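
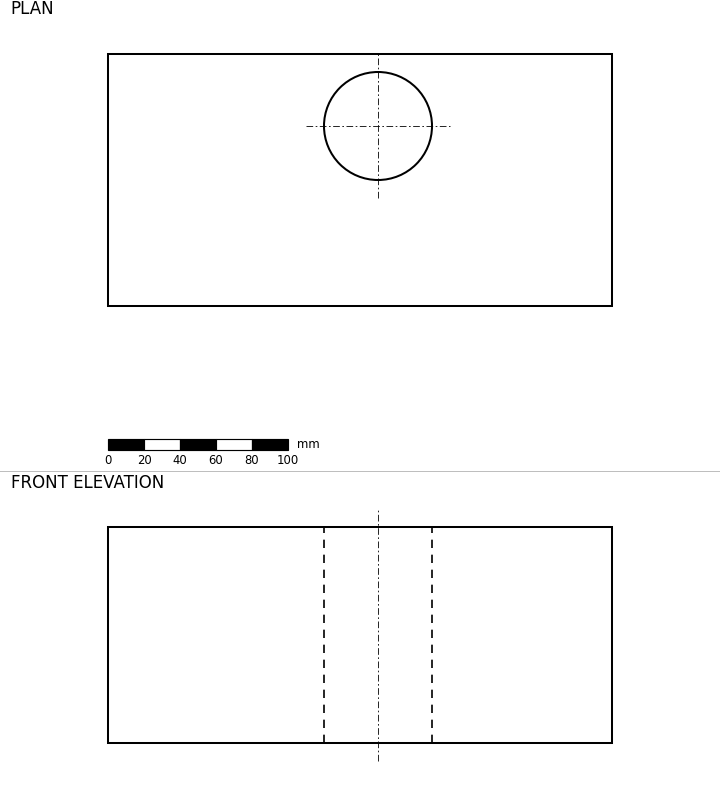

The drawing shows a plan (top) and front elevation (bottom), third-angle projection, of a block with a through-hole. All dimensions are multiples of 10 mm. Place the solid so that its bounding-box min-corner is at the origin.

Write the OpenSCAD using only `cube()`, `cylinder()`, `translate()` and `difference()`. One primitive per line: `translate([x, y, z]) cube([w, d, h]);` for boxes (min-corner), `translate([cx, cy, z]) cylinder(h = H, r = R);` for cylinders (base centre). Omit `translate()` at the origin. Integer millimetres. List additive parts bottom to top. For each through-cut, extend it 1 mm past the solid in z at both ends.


difference() {
  cube([280, 140, 120]);
  translate([150, 100, -1]) cylinder(h = 122, r = 30);
}


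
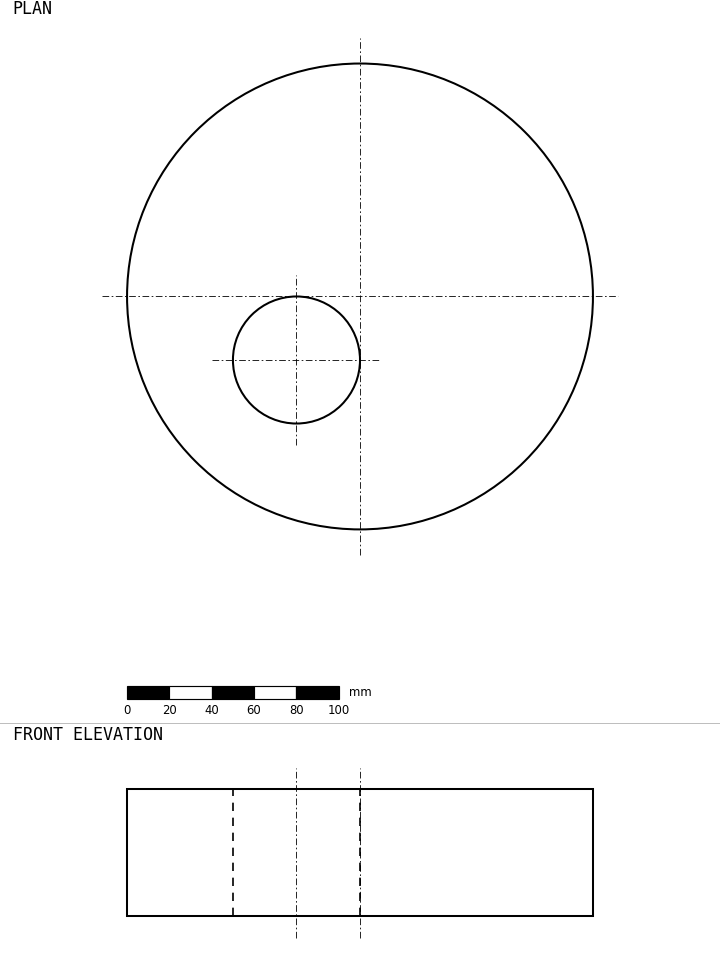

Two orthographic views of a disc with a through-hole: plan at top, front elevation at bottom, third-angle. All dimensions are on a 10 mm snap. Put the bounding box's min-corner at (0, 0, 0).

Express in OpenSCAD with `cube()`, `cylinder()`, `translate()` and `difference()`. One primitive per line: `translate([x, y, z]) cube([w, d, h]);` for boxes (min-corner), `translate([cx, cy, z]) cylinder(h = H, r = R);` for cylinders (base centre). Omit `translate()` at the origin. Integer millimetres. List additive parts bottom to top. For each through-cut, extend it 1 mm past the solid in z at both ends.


difference() {
  translate([110, 110, 0]) cylinder(h = 60, r = 110);
  translate([80, 80, -1]) cylinder(h = 62, r = 30);
}


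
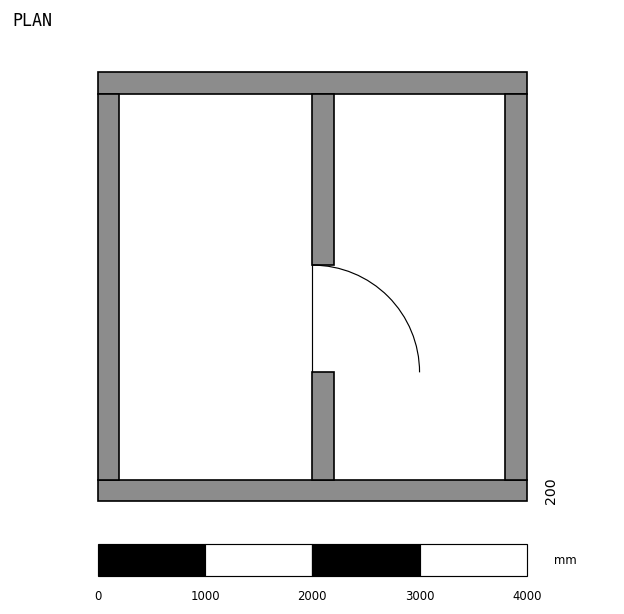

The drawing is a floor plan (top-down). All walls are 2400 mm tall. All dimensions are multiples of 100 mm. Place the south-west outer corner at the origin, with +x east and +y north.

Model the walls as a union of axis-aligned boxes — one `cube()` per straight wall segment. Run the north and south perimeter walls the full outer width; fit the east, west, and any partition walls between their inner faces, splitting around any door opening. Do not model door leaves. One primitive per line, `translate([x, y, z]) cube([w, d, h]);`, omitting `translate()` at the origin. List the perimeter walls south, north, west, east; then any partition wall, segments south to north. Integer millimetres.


cube([4000, 200, 2400]);
translate([0, 3800, 0]) cube([4000, 200, 2400]);
translate([0, 200, 0]) cube([200, 3600, 2400]);
translate([3800, 200, 0]) cube([200, 3600, 2400]);
translate([2000, 200, 0]) cube([200, 1000, 2400]);
translate([2000, 2200, 0]) cube([200, 1600, 2400]);


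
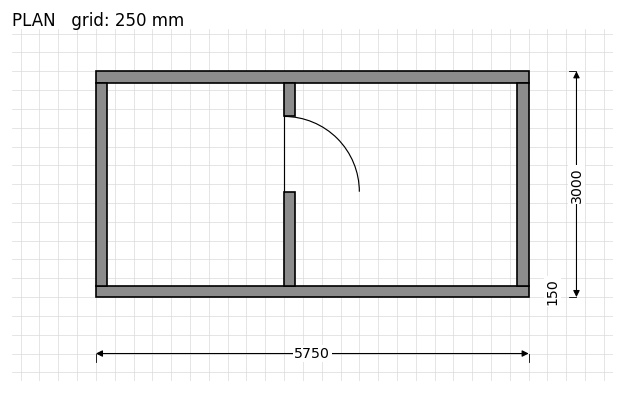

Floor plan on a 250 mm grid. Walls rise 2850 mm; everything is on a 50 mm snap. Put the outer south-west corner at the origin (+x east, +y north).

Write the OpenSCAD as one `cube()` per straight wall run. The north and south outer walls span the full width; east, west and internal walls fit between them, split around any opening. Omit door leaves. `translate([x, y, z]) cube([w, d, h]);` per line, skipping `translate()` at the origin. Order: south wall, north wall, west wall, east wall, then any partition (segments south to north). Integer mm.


cube([5750, 150, 2850]);
translate([0, 2850, 0]) cube([5750, 150, 2850]);
translate([0, 150, 0]) cube([150, 2700, 2850]);
translate([5600, 150, 0]) cube([150, 2700, 2850]);
translate([2500, 150, 0]) cube([150, 1250, 2850]);
translate([2500, 2400, 0]) cube([150, 450, 2850]);


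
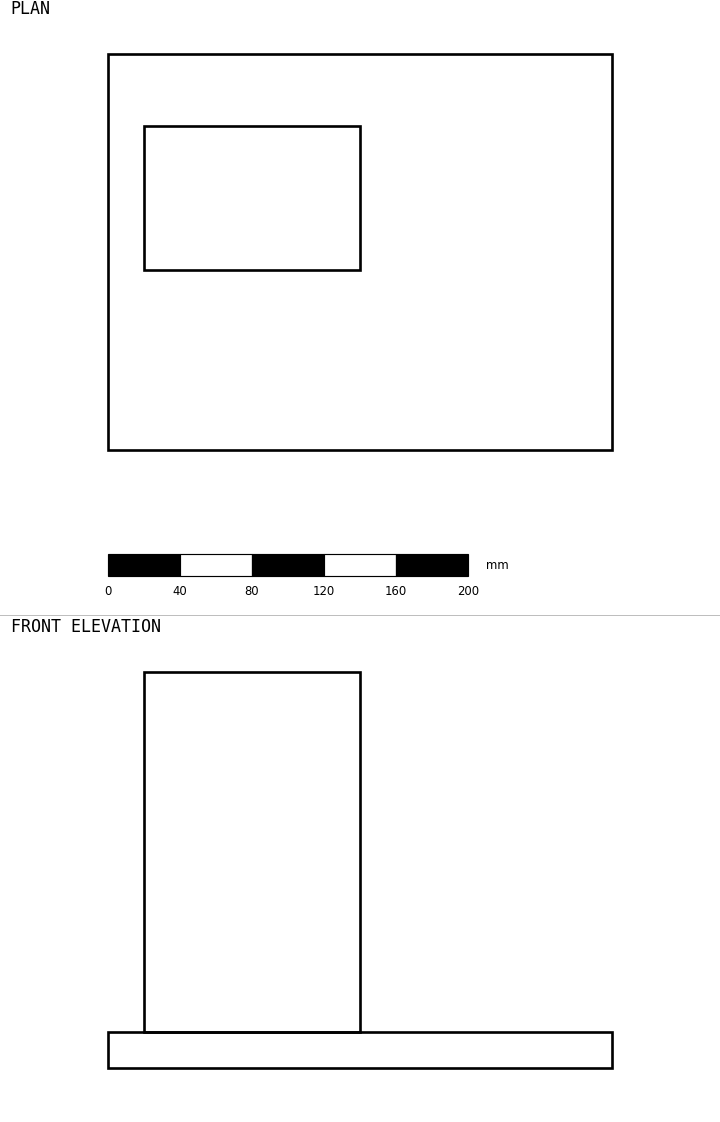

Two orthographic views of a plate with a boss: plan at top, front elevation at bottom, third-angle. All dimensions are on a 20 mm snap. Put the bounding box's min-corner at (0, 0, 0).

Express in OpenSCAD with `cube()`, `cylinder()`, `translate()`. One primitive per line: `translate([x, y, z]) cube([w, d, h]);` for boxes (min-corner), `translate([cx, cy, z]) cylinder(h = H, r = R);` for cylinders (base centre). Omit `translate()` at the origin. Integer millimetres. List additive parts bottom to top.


cube([280, 220, 20]);
translate([20, 100, 20]) cube([120, 80, 200]);


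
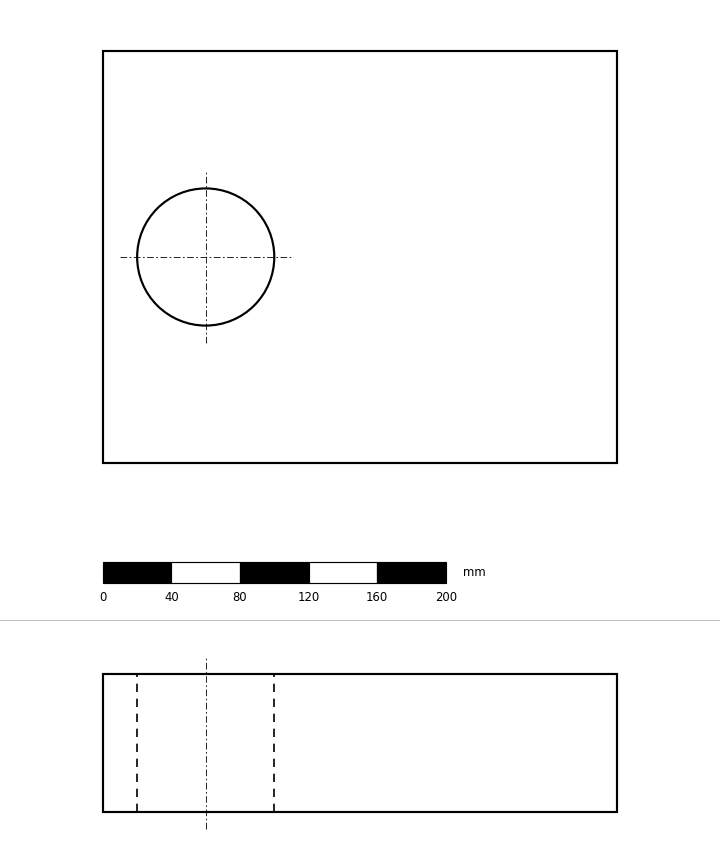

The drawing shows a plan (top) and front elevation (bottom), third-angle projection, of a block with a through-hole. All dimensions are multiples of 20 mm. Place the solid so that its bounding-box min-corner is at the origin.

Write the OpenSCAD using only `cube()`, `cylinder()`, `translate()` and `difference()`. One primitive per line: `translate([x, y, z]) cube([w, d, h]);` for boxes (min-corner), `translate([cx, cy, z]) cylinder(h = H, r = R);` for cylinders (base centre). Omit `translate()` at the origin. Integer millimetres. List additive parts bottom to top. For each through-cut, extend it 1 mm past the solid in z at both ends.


difference() {
  cube([300, 240, 80]);
  translate([60, 120, -1]) cylinder(h = 82, r = 40);
}


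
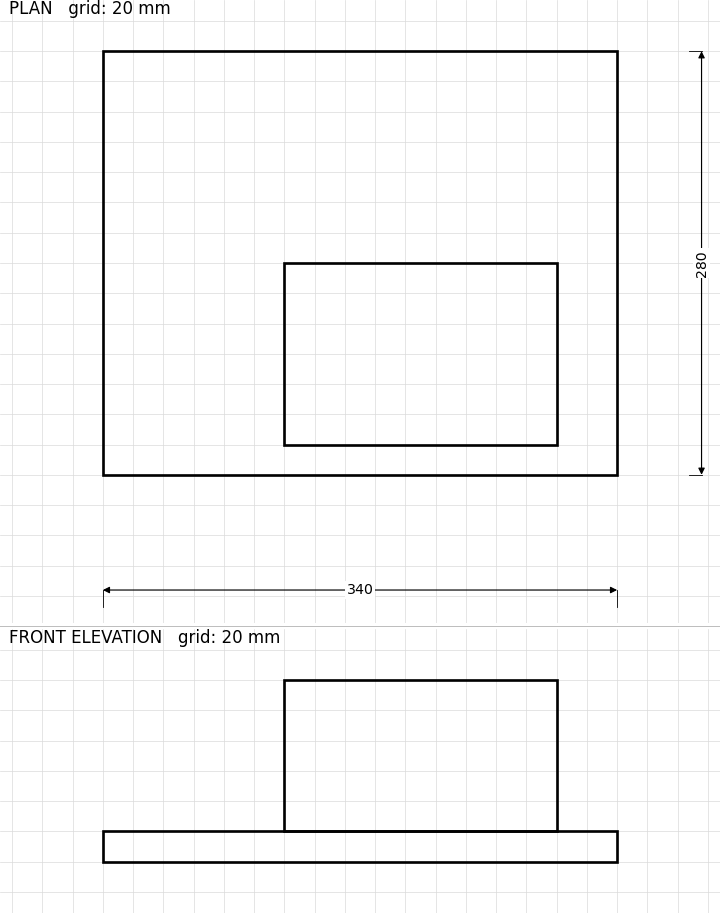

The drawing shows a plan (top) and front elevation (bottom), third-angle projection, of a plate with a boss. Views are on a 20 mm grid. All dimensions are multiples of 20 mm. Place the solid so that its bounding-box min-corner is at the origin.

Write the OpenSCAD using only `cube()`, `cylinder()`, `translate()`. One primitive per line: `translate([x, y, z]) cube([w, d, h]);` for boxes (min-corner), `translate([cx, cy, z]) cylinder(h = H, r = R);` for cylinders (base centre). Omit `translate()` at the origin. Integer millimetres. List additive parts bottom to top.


cube([340, 280, 20]);
translate([120, 20, 20]) cube([180, 120, 100]);


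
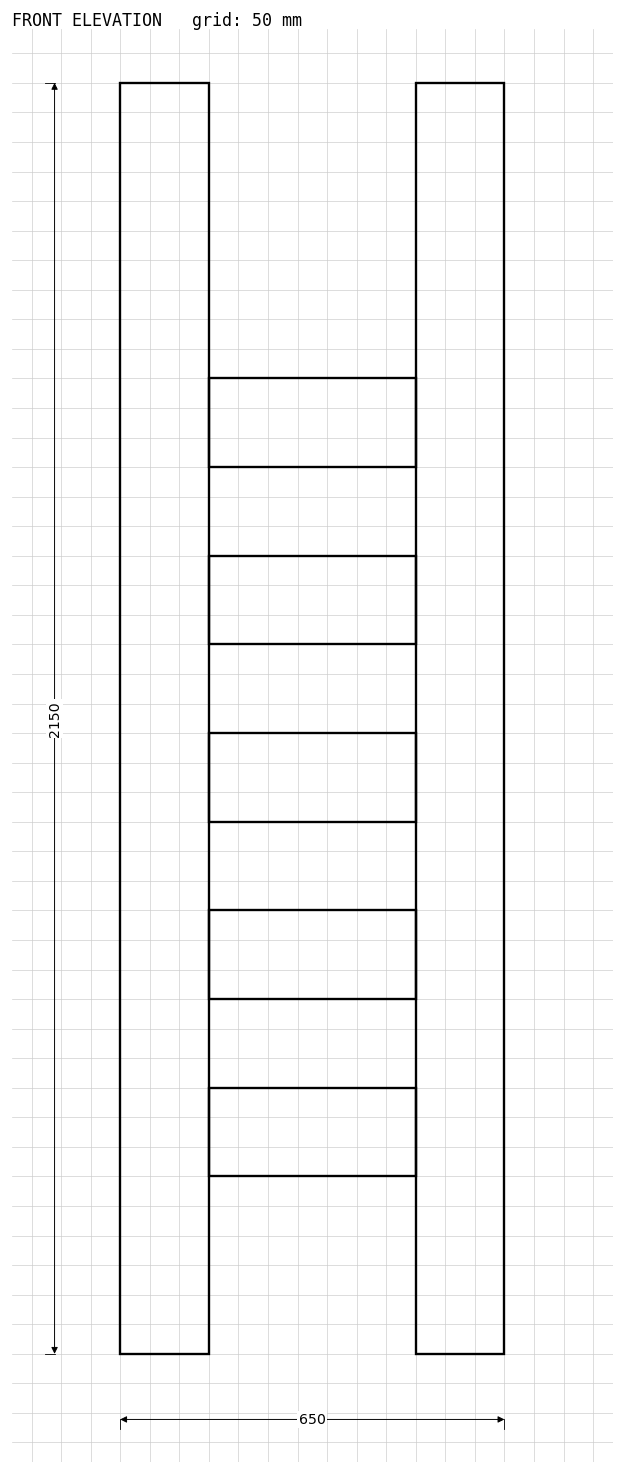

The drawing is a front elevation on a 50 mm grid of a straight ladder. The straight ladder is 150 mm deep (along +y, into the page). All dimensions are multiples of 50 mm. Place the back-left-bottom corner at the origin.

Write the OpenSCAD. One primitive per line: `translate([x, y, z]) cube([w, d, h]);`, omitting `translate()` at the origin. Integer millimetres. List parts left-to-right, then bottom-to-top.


cube([150, 150, 2150]);
translate([150, 0, 300]) cube([350, 150, 150]);
translate([150, 0, 600]) cube([350, 150, 150]);
translate([150, 0, 900]) cube([350, 150, 150]);
translate([150, 0, 1200]) cube([350, 150, 150]);
translate([150, 0, 1500]) cube([350, 150, 150]);
translate([500, 0, 0]) cube([150, 150, 2150]);


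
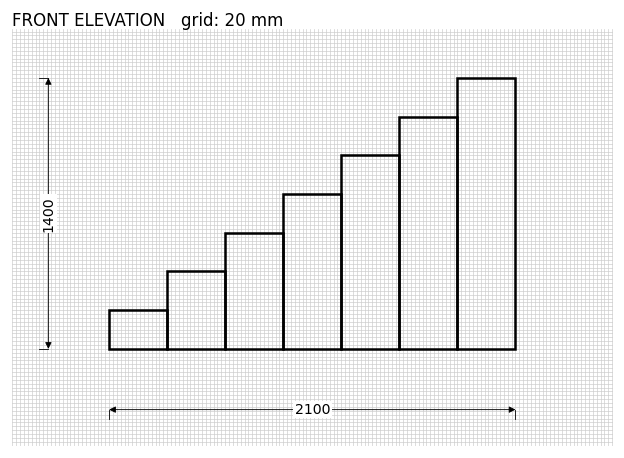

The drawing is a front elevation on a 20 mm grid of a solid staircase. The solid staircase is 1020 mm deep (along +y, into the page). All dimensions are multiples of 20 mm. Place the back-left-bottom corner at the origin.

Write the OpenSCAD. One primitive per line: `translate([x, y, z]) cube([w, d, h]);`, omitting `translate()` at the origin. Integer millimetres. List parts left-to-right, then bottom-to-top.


cube([300, 1020, 200]);
translate([300, 0, 0]) cube([300, 1020, 400]);
translate([600, 0, 0]) cube([300, 1020, 600]);
translate([900, 0, 0]) cube([300, 1020, 800]);
translate([1200, 0, 0]) cube([300, 1020, 1000]);
translate([1500, 0, 0]) cube([300, 1020, 1200]);
translate([1800, 0, 0]) cube([300, 1020, 1400]);


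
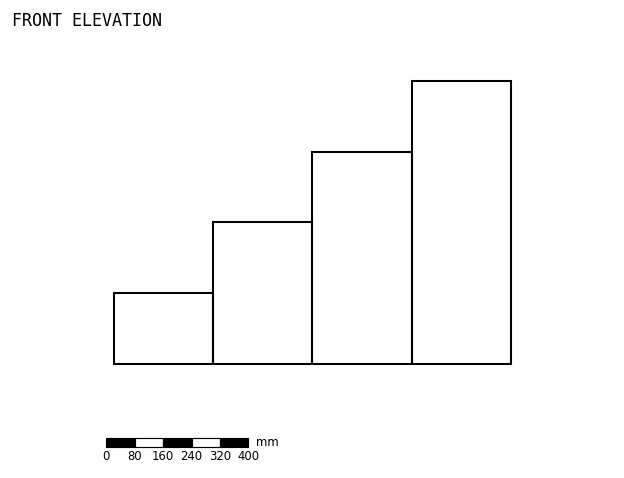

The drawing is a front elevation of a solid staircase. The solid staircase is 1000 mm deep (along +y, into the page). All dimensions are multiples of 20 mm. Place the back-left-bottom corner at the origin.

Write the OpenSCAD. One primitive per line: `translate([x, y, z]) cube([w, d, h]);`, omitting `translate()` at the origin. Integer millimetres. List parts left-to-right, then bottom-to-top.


cube([280, 1000, 200]);
translate([280, 0, 0]) cube([280, 1000, 400]);
translate([560, 0, 0]) cube([280, 1000, 600]);
translate([840, 0, 0]) cube([280, 1000, 800]);


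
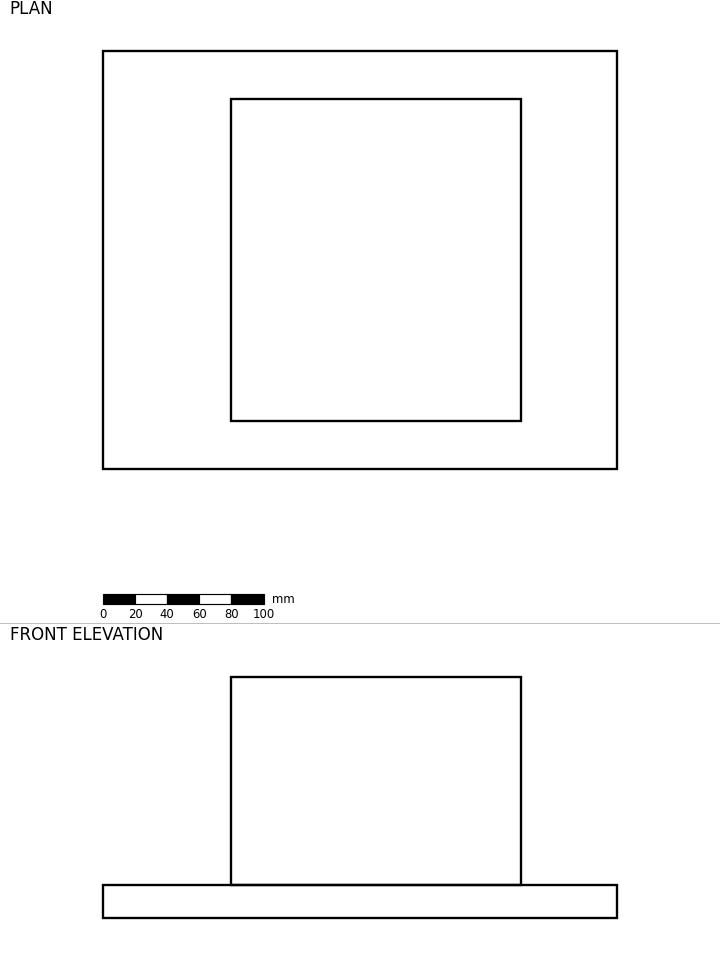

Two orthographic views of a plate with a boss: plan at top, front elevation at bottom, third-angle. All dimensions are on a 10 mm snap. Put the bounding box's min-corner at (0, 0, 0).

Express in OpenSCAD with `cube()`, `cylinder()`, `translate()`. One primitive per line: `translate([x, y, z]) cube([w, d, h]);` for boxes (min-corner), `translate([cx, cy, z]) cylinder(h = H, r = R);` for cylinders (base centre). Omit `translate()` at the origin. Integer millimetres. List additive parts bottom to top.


cube([320, 260, 20]);
translate([80, 30, 20]) cube([180, 200, 130]);


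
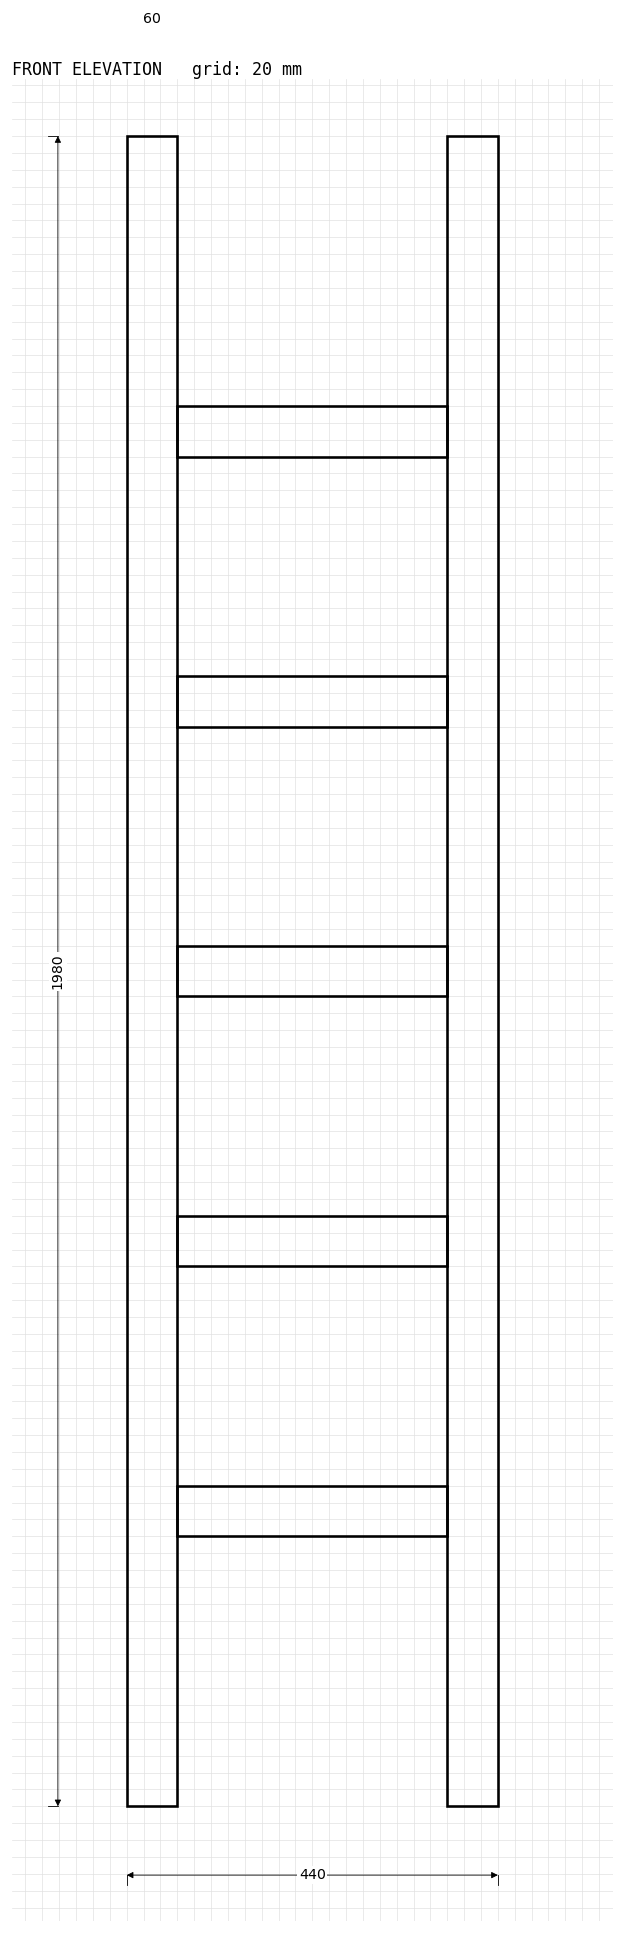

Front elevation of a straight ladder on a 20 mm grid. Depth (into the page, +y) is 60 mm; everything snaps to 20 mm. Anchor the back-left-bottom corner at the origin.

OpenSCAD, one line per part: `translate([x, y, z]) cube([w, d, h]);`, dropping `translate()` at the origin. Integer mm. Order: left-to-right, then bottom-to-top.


cube([60, 60, 1980]);
translate([60, 0, 320]) cube([320, 60, 60]);
translate([60, 0, 640]) cube([320, 60, 60]);
translate([60, 0, 960]) cube([320, 60, 60]);
translate([60, 0, 1280]) cube([320, 60, 60]);
translate([60, 0, 1600]) cube([320, 60, 60]);
translate([380, 0, 0]) cube([60, 60, 1980]);


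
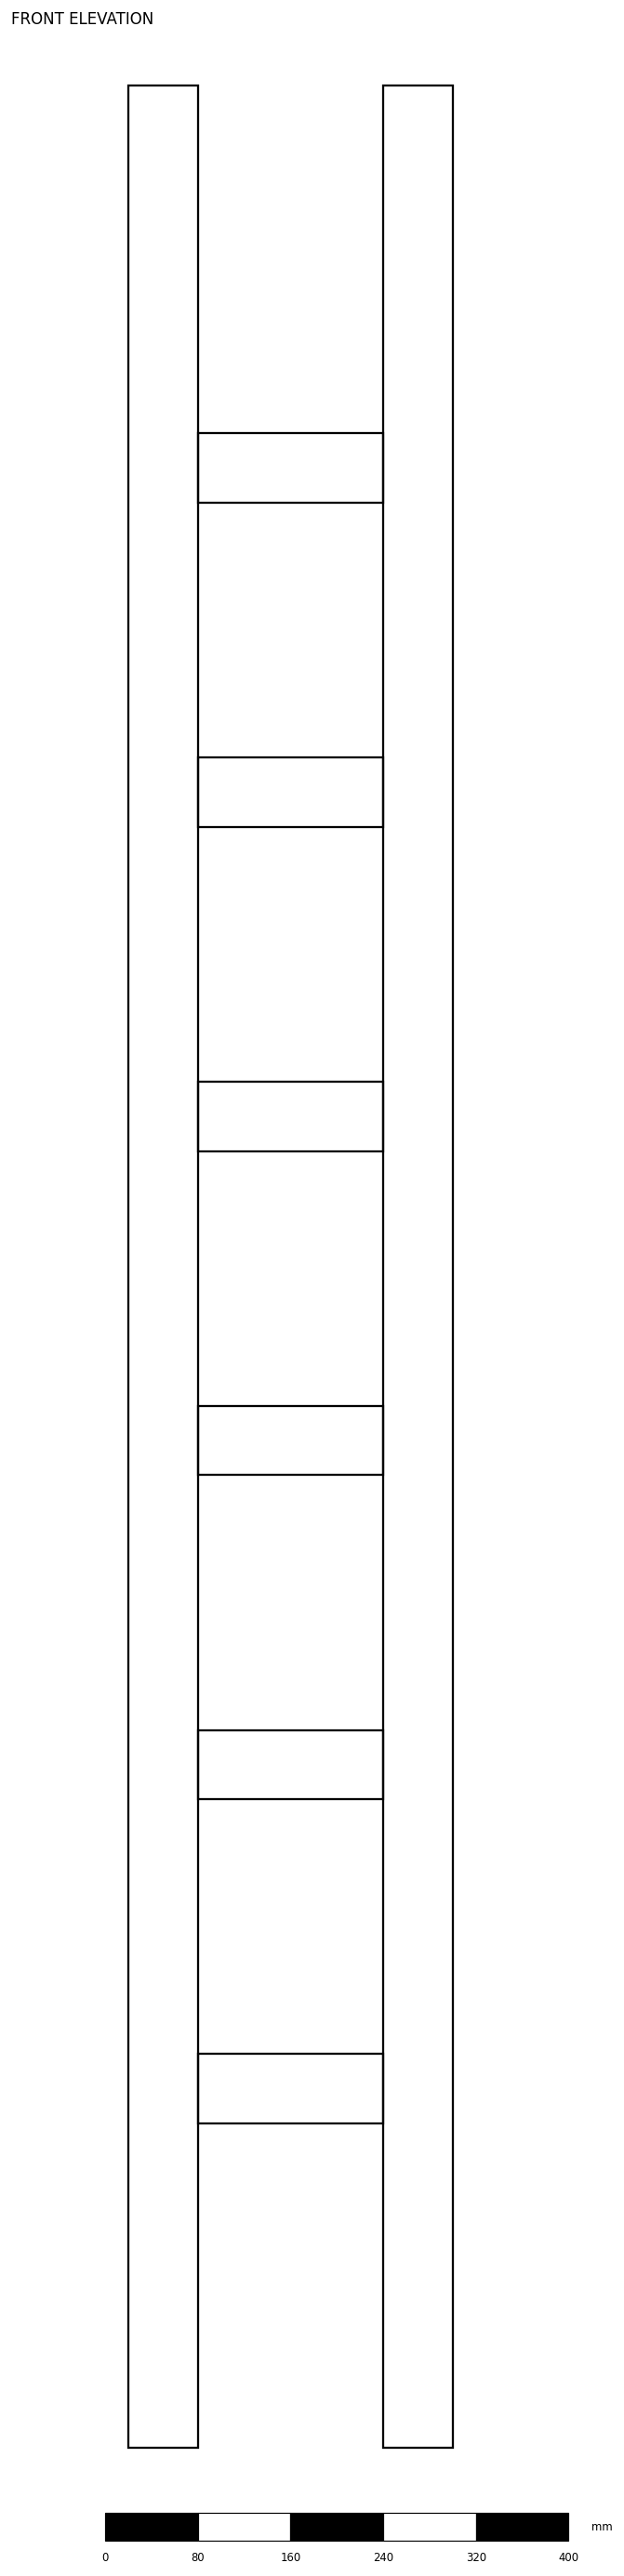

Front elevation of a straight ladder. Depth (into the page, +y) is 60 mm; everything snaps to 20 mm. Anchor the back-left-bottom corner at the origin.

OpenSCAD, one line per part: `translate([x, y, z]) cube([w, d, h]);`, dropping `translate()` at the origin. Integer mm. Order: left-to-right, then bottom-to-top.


cube([60, 60, 2040]);
translate([60, 0, 280]) cube([160, 60, 60]);
translate([60, 0, 560]) cube([160, 60, 60]);
translate([60, 0, 840]) cube([160, 60, 60]);
translate([60, 0, 1120]) cube([160, 60, 60]);
translate([60, 0, 1400]) cube([160, 60, 60]);
translate([60, 0, 1680]) cube([160, 60, 60]);
translate([220, 0, 0]) cube([60, 60, 2040]);


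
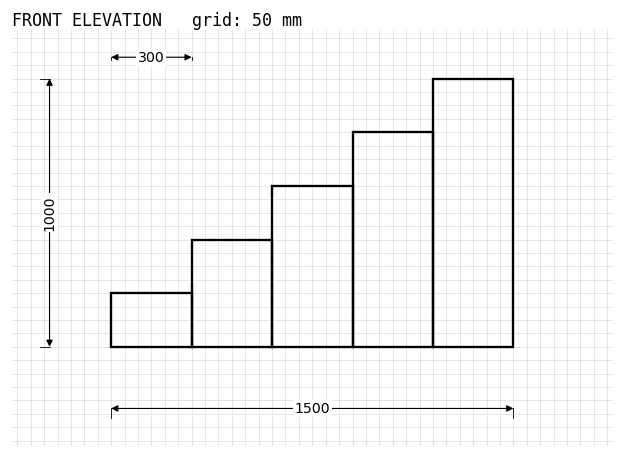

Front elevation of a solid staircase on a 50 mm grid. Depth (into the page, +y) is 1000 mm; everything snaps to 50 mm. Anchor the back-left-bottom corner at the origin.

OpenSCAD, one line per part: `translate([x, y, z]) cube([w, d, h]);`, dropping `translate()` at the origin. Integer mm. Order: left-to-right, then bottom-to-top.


cube([300, 1000, 200]);
translate([300, 0, 0]) cube([300, 1000, 400]);
translate([600, 0, 0]) cube([300, 1000, 600]);
translate([900, 0, 0]) cube([300, 1000, 800]);
translate([1200, 0, 0]) cube([300, 1000, 1000]);


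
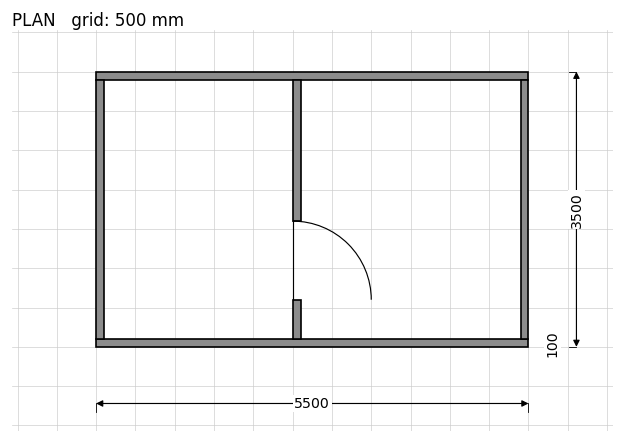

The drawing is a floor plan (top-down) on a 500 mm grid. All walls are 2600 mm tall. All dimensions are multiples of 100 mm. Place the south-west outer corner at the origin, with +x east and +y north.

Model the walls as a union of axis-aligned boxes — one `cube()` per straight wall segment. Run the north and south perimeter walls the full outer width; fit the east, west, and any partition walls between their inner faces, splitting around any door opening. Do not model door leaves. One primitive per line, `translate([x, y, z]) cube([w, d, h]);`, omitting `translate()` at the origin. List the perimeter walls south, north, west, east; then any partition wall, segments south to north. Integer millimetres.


cube([5500, 100, 2600]);
translate([0, 3400, 0]) cube([5500, 100, 2600]);
translate([0, 100, 0]) cube([100, 3300, 2600]);
translate([5400, 100, 0]) cube([100, 3300, 2600]);
translate([2500, 100, 0]) cube([100, 500, 2600]);
translate([2500, 1600, 0]) cube([100, 1800, 2600]);


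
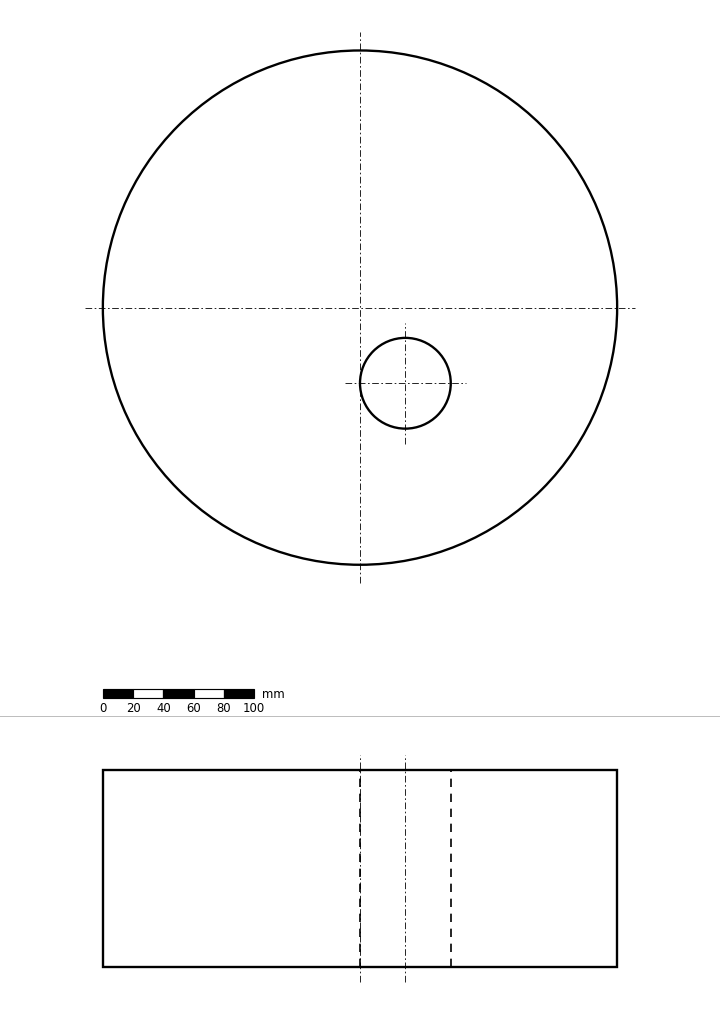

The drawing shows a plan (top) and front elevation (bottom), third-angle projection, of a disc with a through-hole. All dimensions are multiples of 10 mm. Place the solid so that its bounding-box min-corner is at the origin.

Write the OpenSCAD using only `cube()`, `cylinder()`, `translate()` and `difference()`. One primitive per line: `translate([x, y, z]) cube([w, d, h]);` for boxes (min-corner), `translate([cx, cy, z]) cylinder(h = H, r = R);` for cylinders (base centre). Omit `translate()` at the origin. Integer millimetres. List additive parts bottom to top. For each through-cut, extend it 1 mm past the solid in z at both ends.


difference() {
  translate([170, 170, 0]) cylinder(h = 130, r = 170);
  translate([200, 120, -1]) cylinder(h = 132, r = 30);
}


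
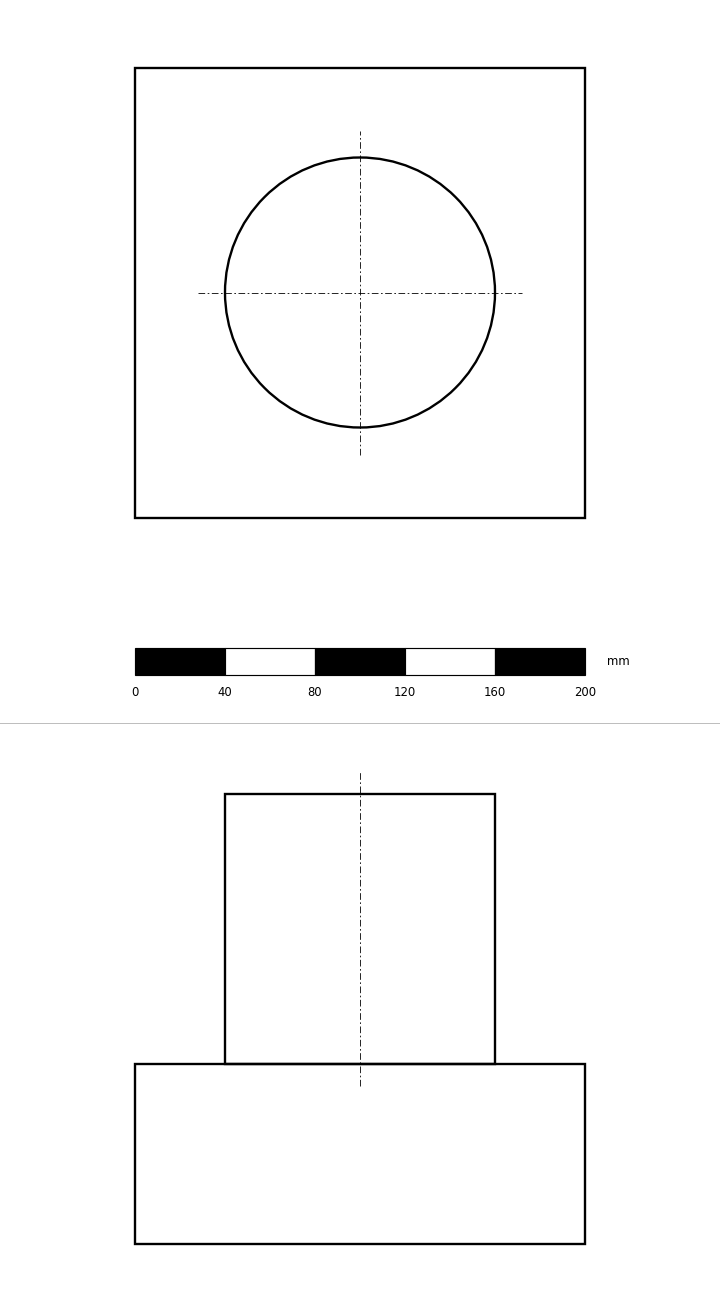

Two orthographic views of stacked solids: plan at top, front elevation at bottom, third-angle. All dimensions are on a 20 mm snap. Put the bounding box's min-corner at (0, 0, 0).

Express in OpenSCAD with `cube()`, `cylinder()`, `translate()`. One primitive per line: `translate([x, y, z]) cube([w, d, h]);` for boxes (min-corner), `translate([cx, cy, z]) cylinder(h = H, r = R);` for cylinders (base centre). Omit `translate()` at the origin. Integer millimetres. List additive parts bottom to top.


cube([200, 200, 80]);
translate([100, 100, 80]) cylinder(h = 120, r = 60);


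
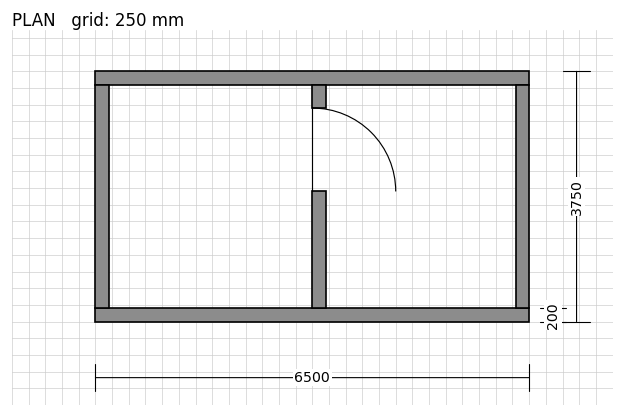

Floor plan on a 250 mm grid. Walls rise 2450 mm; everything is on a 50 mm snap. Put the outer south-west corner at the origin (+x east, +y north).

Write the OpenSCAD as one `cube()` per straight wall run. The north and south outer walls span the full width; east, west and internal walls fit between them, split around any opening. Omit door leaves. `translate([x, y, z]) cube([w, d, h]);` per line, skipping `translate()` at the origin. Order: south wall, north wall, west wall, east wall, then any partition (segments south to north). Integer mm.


cube([6500, 200, 2450]);
translate([0, 3550, 0]) cube([6500, 200, 2450]);
translate([0, 200, 0]) cube([200, 3350, 2450]);
translate([6300, 200, 0]) cube([200, 3350, 2450]);
translate([3250, 200, 0]) cube([200, 1750, 2450]);
translate([3250, 3200, 0]) cube([200, 350, 2450]);


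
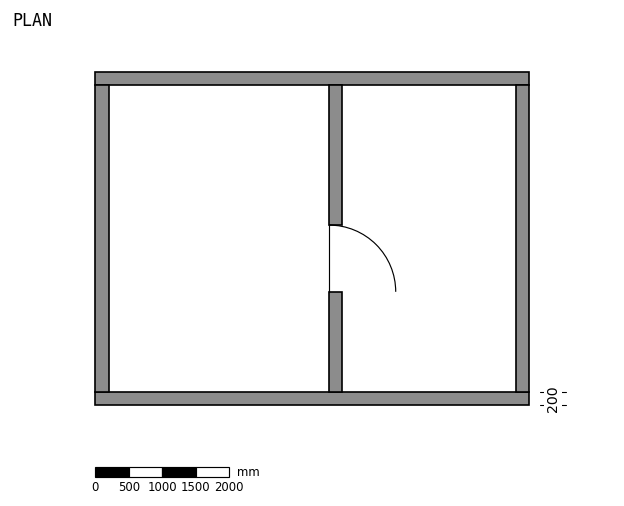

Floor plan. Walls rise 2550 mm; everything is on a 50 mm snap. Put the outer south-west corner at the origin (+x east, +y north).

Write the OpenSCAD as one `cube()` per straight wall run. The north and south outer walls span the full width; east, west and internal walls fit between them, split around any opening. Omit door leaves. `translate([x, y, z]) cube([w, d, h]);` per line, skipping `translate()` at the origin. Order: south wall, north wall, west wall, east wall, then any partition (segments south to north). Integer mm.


cube([6500, 200, 2550]);
translate([0, 4800, 0]) cube([6500, 200, 2550]);
translate([0, 200, 0]) cube([200, 4600, 2550]);
translate([6300, 200, 0]) cube([200, 4600, 2550]);
translate([3500, 200, 0]) cube([200, 1500, 2550]);
translate([3500, 2700, 0]) cube([200, 2100, 2550]);


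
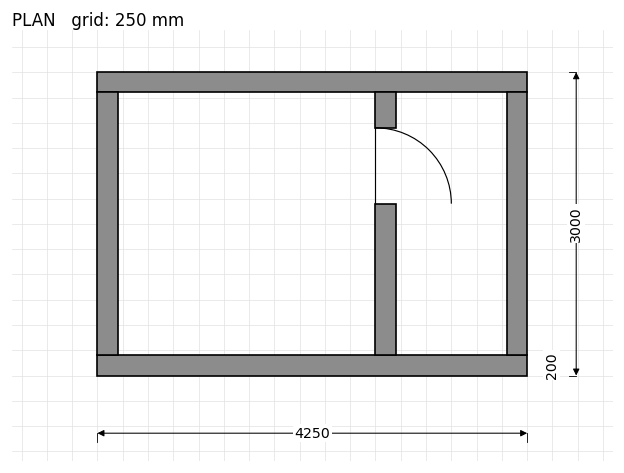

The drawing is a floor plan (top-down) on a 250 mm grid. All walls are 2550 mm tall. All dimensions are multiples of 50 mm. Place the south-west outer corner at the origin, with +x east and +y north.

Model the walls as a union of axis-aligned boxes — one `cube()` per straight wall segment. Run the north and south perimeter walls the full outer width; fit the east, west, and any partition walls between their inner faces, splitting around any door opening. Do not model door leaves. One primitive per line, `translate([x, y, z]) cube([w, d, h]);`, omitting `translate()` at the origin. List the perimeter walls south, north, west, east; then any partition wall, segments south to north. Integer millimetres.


cube([4250, 200, 2550]);
translate([0, 2800, 0]) cube([4250, 200, 2550]);
translate([0, 200, 0]) cube([200, 2600, 2550]);
translate([4050, 200, 0]) cube([200, 2600, 2550]);
translate([2750, 200, 0]) cube([200, 1500, 2550]);
translate([2750, 2450, 0]) cube([200, 350, 2550]);


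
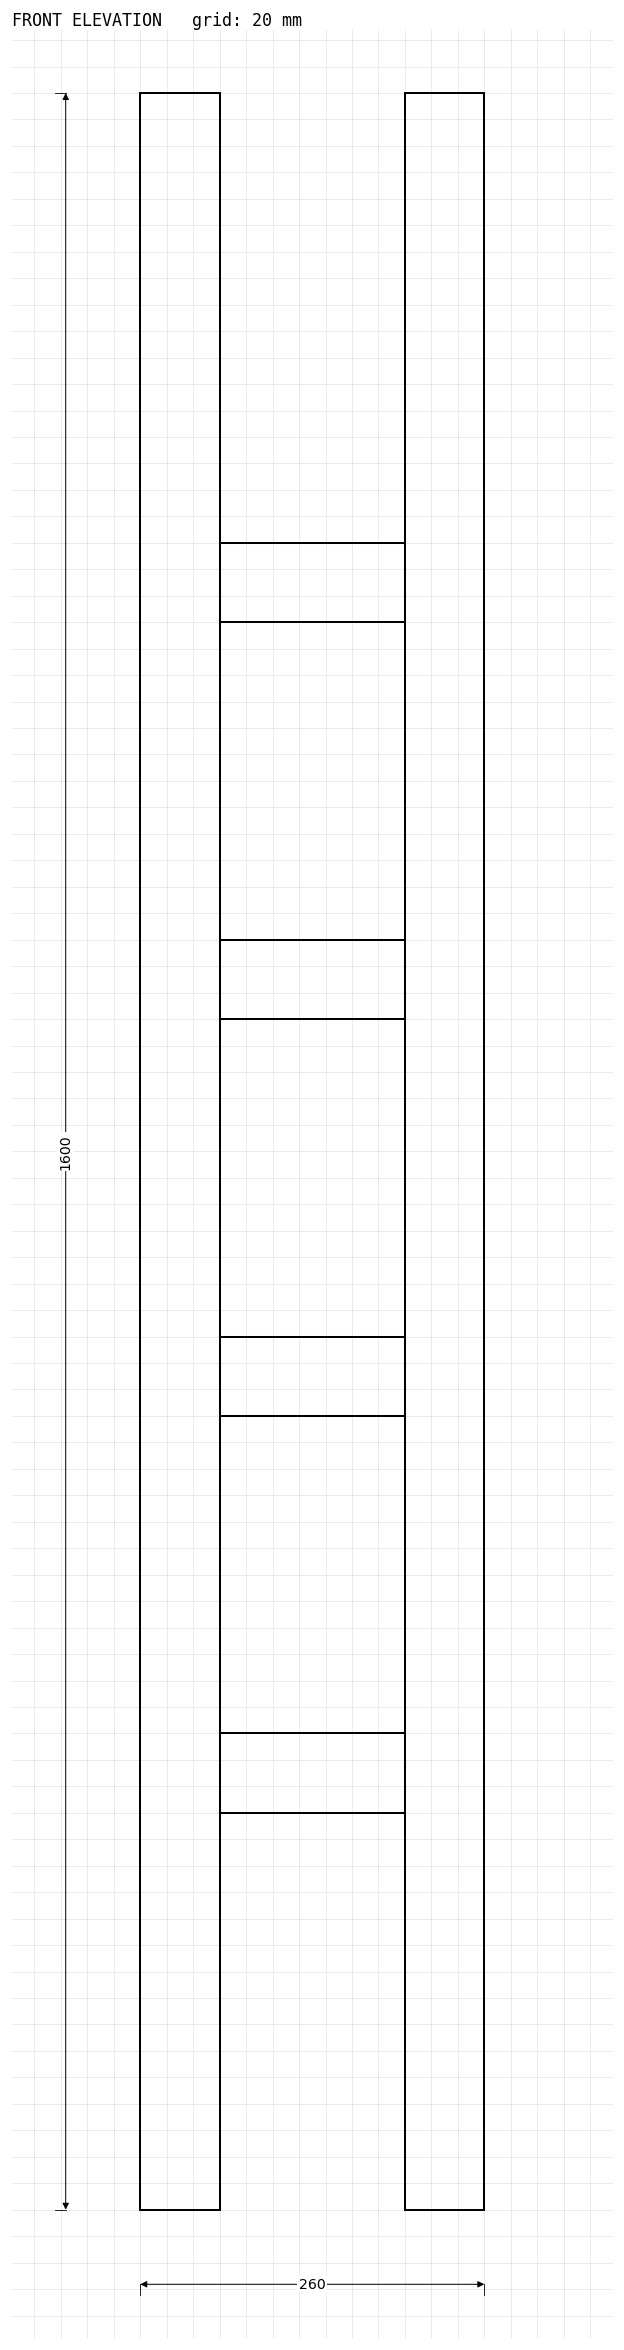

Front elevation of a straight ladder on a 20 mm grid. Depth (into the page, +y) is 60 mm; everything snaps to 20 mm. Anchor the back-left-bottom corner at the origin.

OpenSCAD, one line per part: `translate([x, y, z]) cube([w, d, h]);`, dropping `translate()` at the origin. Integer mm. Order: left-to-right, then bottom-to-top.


cube([60, 60, 1600]);
translate([60, 0, 300]) cube([140, 60, 60]);
translate([60, 0, 600]) cube([140, 60, 60]);
translate([60, 0, 900]) cube([140, 60, 60]);
translate([60, 0, 1200]) cube([140, 60, 60]);
translate([200, 0, 0]) cube([60, 60, 1600]);


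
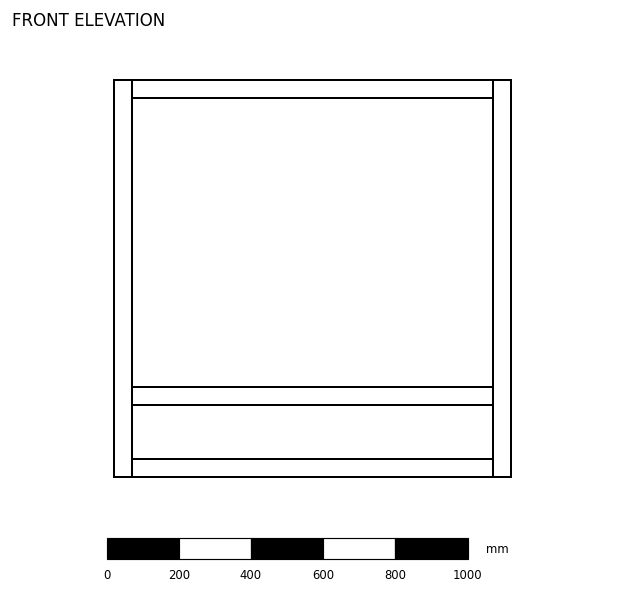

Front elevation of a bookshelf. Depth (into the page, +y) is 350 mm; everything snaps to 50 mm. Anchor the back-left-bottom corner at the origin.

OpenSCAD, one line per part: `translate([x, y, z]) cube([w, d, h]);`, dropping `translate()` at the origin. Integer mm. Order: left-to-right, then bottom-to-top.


cube([50, 350, 1100]);
translate([50, 0, 0]) cube([1000, 350, 50]);
translate([50, 0, 200]) cube([1000, 350, 50]);
translate([50, 0, 1050]) cube([1000, 350, 50]);
translate([1050, 0, 0]) cube([50, 350, 1100]);


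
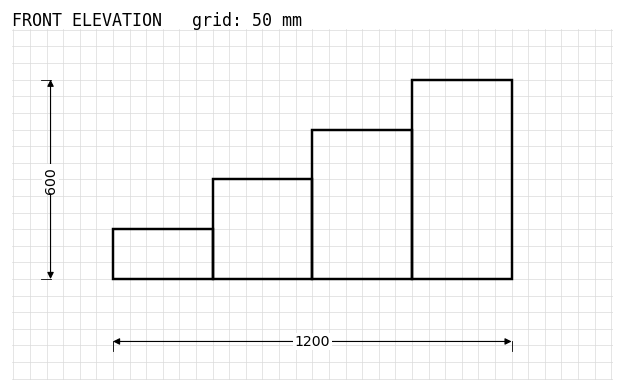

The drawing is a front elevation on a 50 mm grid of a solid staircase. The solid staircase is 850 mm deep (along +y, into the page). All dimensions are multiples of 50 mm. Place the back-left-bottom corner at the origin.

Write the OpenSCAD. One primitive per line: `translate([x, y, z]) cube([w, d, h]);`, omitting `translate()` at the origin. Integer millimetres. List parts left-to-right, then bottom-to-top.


cube([300, 850, 150]);
translate([300, 0, 0]) cube([300, 850, 300]);
translate([600, 0, 0]) cube([300, 850, 450]);
translate([900, 0, 0]) cube([300, 850, 600]);


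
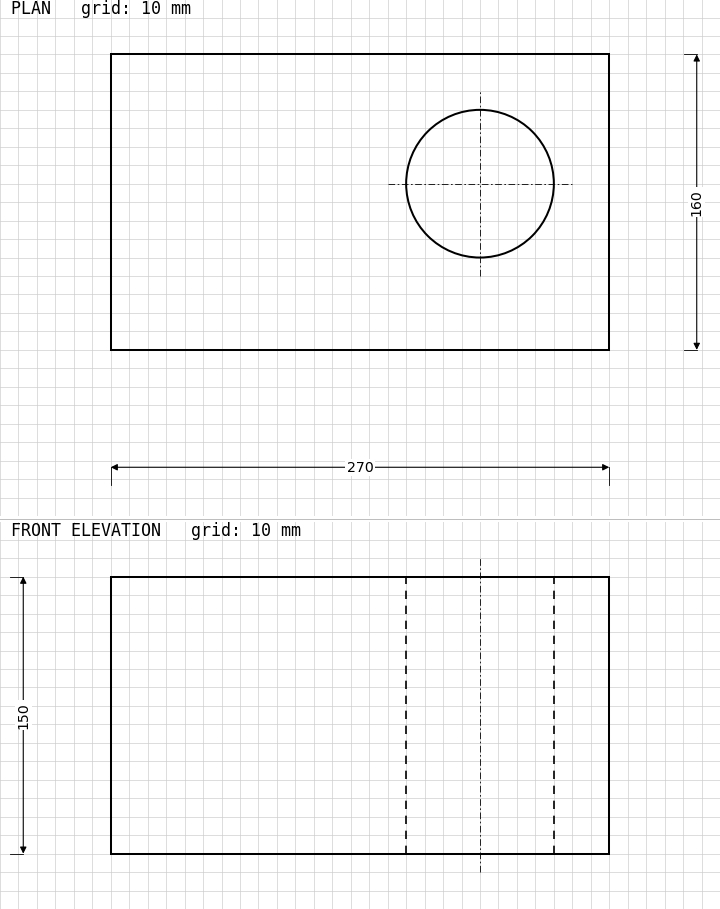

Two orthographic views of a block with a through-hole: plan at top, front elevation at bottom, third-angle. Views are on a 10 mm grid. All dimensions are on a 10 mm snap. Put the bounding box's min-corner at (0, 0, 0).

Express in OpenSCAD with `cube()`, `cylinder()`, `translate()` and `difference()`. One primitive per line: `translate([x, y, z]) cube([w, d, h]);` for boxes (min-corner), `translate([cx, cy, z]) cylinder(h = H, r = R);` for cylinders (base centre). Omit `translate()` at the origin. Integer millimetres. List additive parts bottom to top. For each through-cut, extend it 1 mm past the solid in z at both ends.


difference() {
  cube([270, 160, 150]);
  translate([200, 90, -1]) cylinder(h = 152, r = 40);
}


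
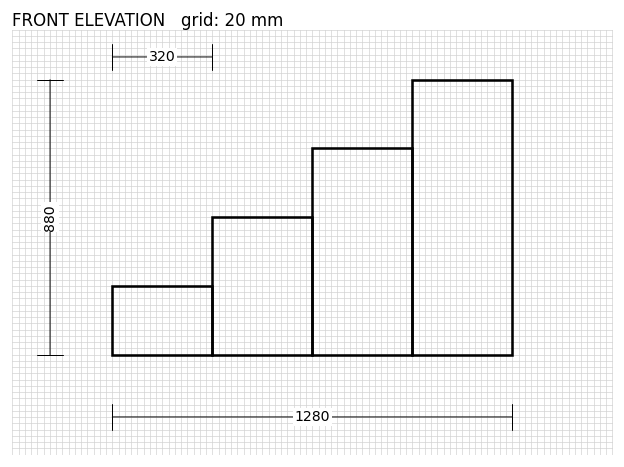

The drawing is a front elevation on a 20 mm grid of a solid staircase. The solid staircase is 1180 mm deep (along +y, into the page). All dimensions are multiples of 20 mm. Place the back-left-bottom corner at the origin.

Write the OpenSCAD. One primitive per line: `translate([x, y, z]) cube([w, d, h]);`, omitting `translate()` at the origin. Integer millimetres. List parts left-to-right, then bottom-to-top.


cube([320, 1180, 220]);
translate([320, 0, 0]) cube([320, 1180, 440]);
translate([640, 0, 0]) cube([320, 1180, 660]);
translate([960, 0, 0]) cube([320, 1180, 880]);


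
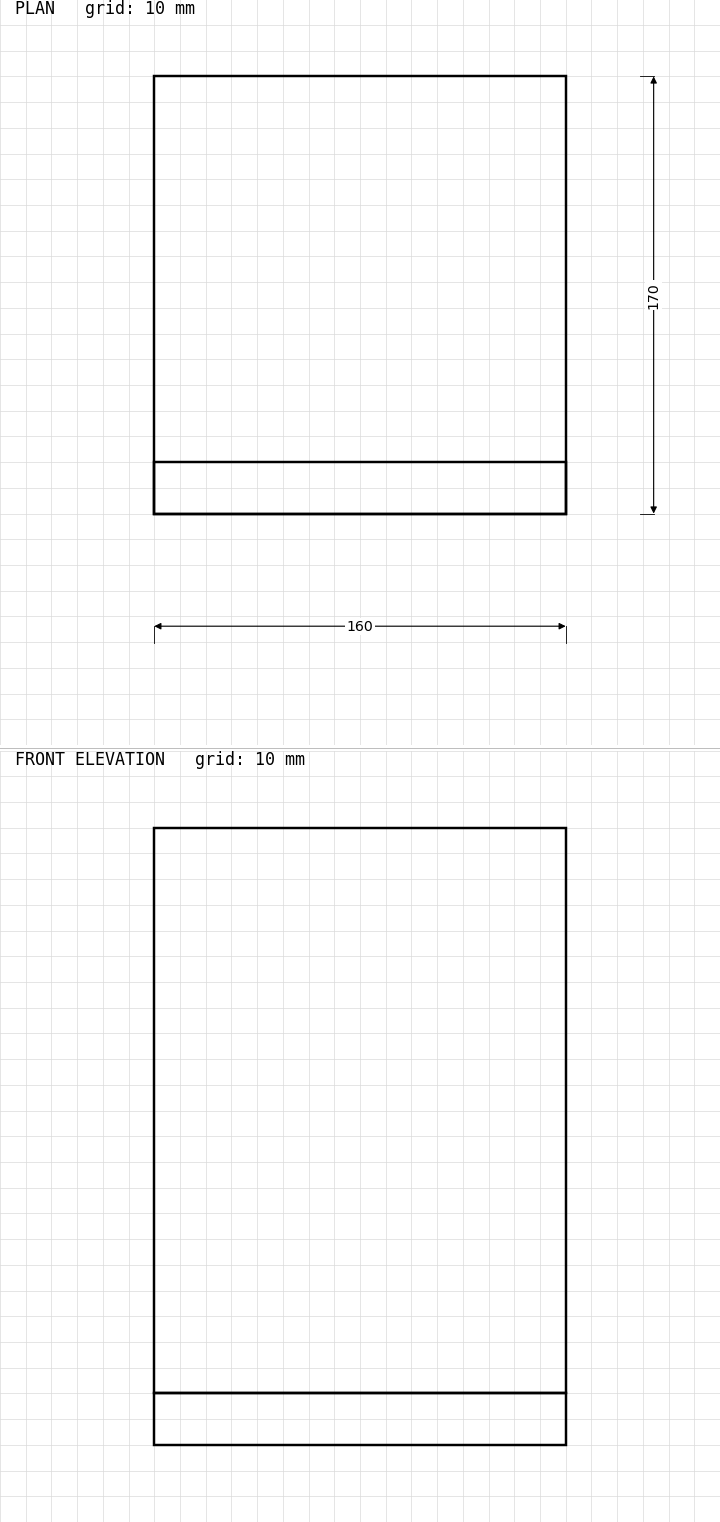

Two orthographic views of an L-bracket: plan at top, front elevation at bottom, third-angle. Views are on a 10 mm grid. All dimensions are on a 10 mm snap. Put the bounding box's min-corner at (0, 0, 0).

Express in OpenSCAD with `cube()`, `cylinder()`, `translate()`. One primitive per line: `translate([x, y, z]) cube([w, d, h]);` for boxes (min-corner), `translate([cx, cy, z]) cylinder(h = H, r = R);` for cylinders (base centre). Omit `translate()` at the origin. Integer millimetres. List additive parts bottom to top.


cube([160, 170, 20]);
translate([0, 0, 20]) cube([160, 20, 220]);


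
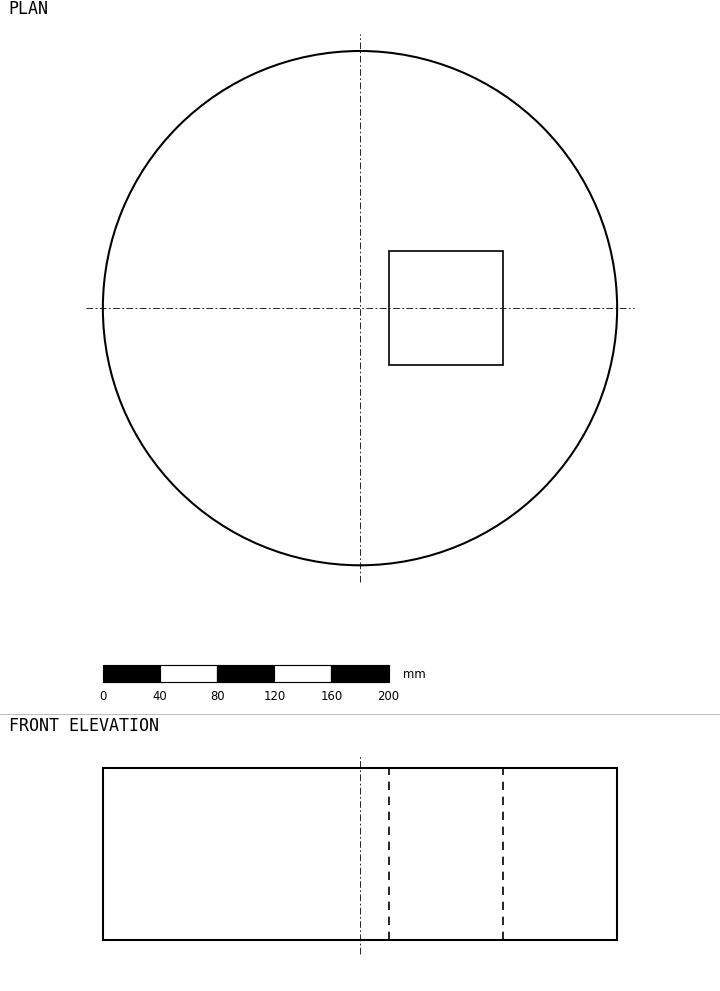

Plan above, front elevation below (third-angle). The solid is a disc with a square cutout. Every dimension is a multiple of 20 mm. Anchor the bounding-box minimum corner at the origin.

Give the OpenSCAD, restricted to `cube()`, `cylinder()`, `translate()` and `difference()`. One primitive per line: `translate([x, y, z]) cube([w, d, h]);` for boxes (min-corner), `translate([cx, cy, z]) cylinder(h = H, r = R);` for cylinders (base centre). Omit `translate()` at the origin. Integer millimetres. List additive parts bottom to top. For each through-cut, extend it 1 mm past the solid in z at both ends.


difference() {
  translate([180, 180, 0]) cylinder(h = 120, r = 180);
  translate([200, 140, -1]) cube([80, 80, 122]);
}


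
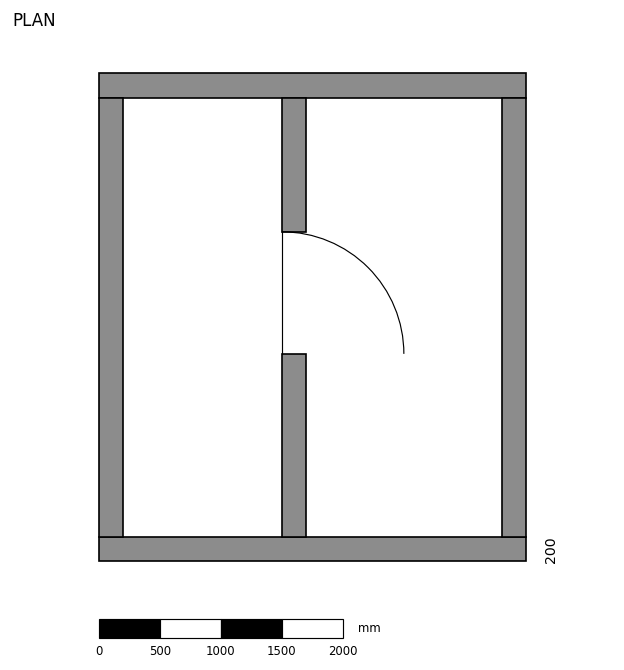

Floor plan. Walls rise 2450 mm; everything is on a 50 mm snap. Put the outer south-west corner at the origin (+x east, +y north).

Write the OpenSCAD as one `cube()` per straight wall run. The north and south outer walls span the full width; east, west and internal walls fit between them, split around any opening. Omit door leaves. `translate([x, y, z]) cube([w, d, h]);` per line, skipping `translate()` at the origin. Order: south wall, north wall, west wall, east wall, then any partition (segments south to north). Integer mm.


cube([3500, 200, 2450]);
translate([0, 3800, 0]) cube([3500, 200, 2450]);
translate([0, 200, 0]) cube([200, 3600, 2450]);
translate([3300, 200, 0]) cube([200, 3600, 2450]);
translate([1500, 200, 0]) cube([200, 1500, 2450]);
translate([1500, 2700, 0]) cube([200, 1100, 2450]);


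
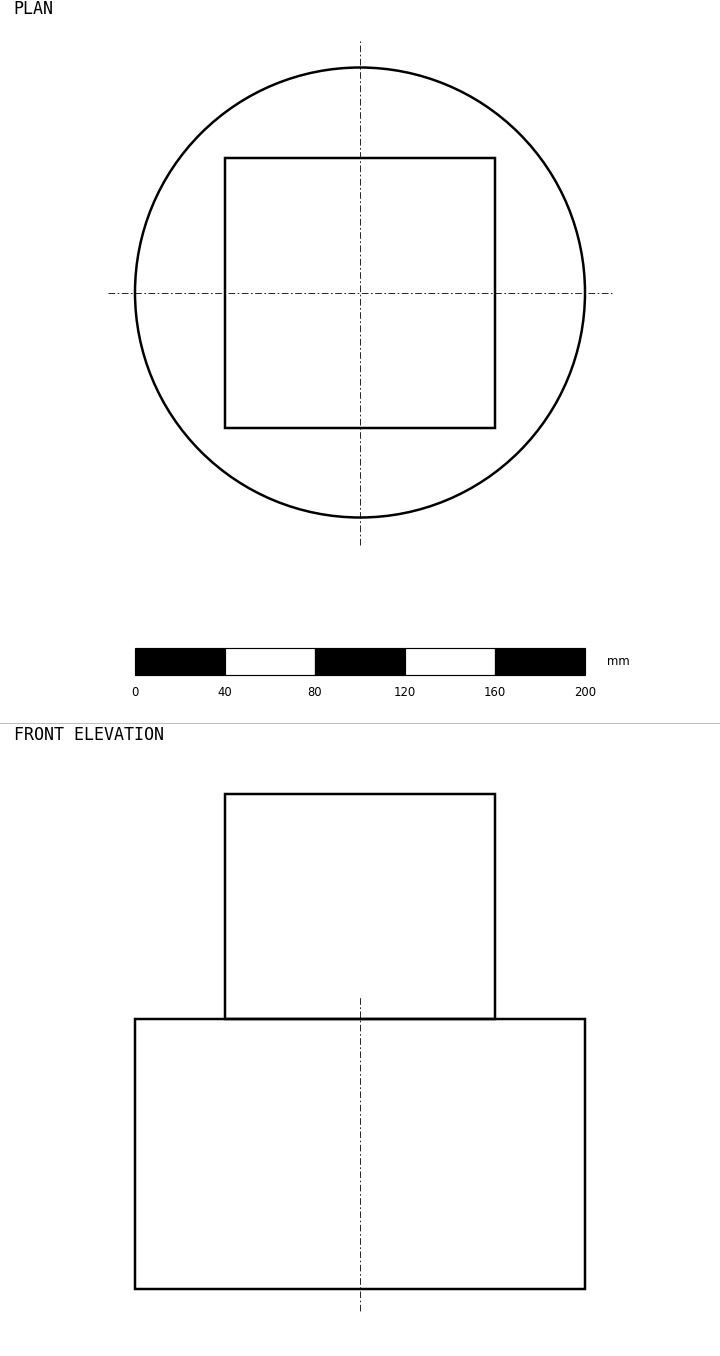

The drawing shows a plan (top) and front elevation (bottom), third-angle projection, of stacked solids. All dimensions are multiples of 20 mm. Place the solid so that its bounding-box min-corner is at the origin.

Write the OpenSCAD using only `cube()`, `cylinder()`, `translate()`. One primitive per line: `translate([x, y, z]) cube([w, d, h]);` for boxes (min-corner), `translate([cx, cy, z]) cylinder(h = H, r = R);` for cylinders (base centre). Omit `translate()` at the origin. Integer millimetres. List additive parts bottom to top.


translate([100, 100, 0]) cylinder(h = 120, r = 100);
translate([40, 40, 120]) cube([120, 120, 100]);


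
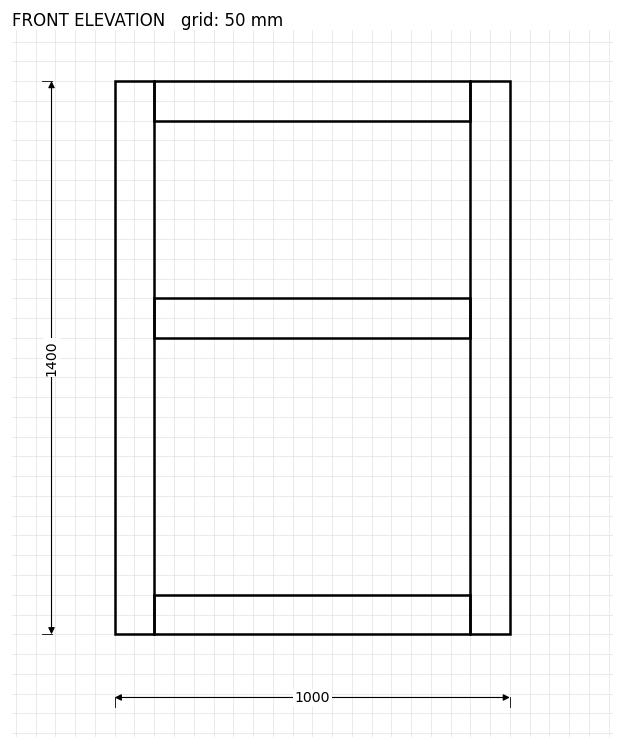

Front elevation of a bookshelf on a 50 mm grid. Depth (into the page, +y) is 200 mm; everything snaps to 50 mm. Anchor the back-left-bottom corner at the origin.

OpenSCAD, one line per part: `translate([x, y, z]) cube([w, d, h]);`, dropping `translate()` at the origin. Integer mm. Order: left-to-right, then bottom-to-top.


cube([100, 200, 1400]);
translate([100, 0, 0]) cube([800, 200, 100]);
translate([100, 0, 750]) cube([800, 200, 100]);
translate([100, 0, 1300]) cube([800, 200, 100]);
translate([900, 0, 0]) cube([100, 200, 1400]);


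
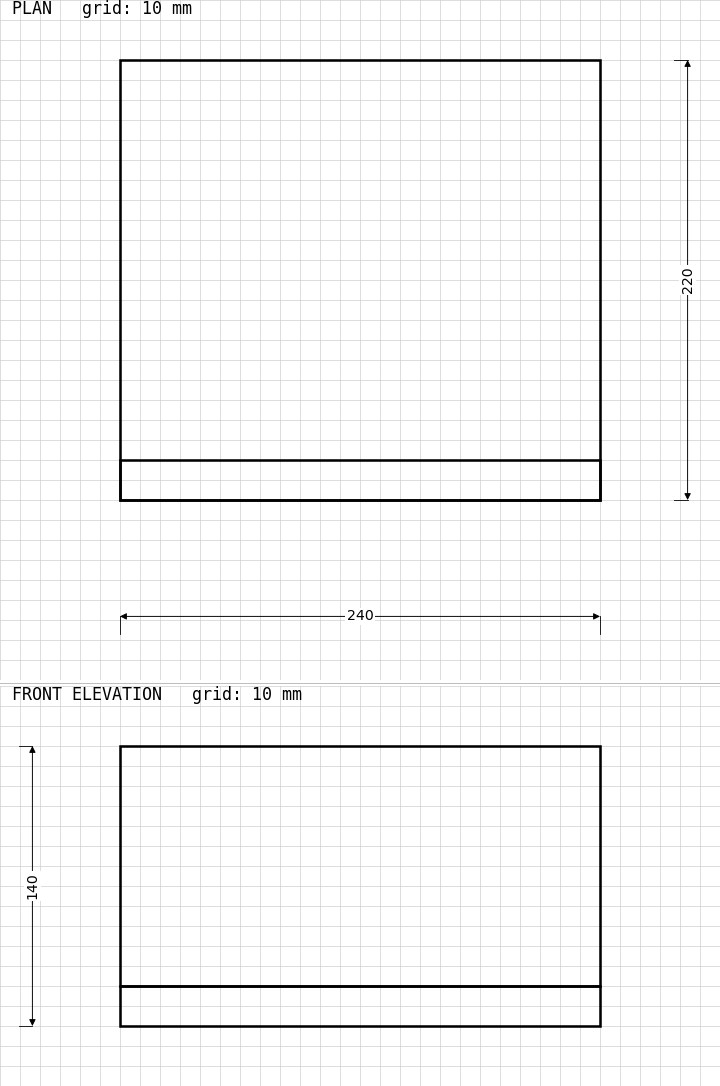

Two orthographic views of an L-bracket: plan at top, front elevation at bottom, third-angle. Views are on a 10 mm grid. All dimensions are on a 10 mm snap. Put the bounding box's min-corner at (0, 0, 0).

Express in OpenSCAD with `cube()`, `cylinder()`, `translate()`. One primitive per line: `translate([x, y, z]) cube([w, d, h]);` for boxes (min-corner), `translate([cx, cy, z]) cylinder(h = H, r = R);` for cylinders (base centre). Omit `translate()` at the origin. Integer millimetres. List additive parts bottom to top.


cube([240, 220, 20]);
translate([0, 0, 20]) cube([240, 20, 120]);


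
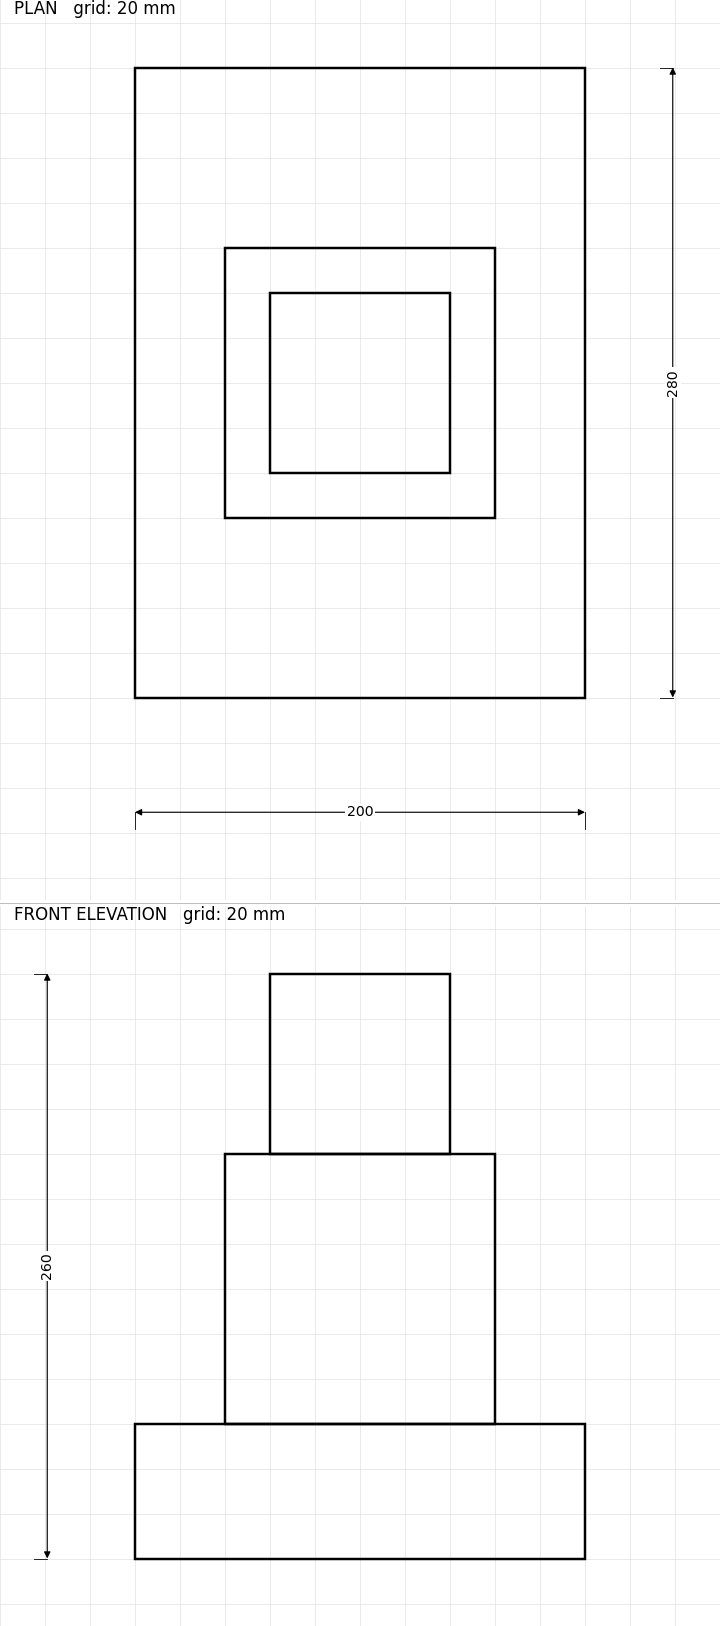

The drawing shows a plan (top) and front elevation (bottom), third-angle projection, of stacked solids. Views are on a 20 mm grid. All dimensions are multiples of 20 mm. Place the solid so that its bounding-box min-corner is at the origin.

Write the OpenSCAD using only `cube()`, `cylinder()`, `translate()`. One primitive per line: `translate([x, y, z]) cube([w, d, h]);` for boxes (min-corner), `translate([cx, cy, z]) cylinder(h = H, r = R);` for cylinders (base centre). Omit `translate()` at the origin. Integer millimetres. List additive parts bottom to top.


cube([200, 280, 60]);
translate([40, 80, 60]) cube([120, 120, 120]);
translate([60, 100, 180]) cube([80, 80, 80]);


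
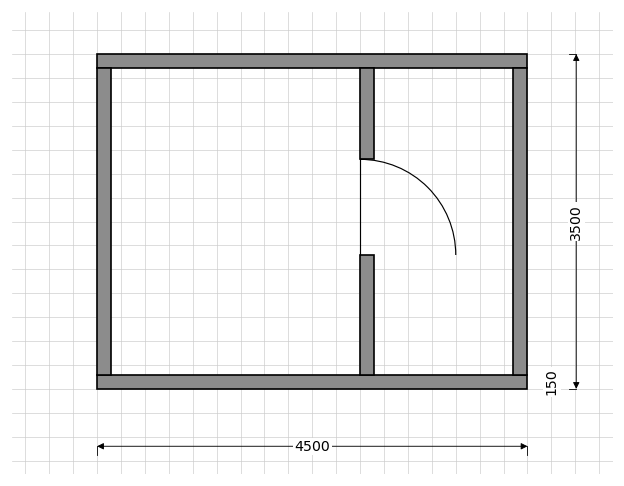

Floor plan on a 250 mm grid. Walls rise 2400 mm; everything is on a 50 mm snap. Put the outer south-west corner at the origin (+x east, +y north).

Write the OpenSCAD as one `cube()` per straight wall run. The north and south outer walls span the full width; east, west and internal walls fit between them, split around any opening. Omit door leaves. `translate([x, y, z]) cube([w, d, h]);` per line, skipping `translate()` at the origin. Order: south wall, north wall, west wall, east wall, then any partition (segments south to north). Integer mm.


cube([4500, 150, 2400]);
translate([0, 3350, 0]) cube([4500, 150, 2400]);
translate([0, 150, 0]) cube([150, 3200, 2400]);
translate([4350, 150, 0]) cube([150, 3200, 2400]);
translate([2750, 150, 0]) cube([150, 1250, 2400]);
translate([2750, 2400, 0]) cube([150, 950, 2400]);


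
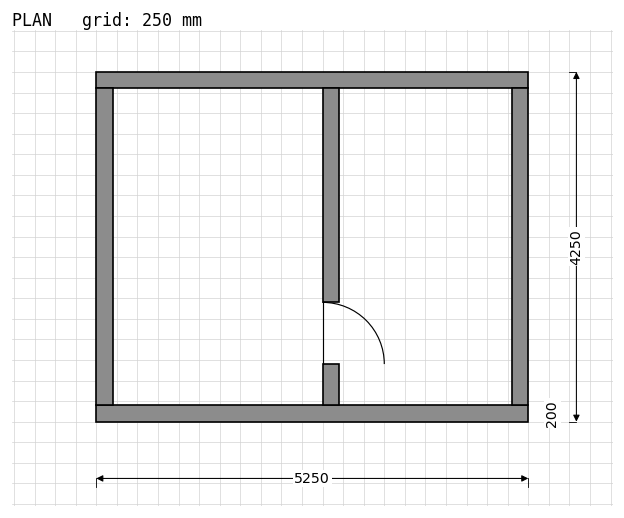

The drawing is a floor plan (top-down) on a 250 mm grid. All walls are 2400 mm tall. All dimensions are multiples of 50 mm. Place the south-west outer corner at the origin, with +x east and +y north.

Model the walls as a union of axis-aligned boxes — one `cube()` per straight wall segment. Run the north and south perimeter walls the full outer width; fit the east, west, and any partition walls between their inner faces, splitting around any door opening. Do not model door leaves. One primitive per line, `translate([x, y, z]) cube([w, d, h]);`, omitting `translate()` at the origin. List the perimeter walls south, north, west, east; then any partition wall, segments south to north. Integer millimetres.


cube([5250, 200, 2400]);
translate([0, 4050, 0]) cube([5250, 200, 2400]);
translate([0, 200, 0]) cube([200, 3850, 2400]);
translate([5050, 200, 0]) cube([200, 3850, 2400]);
translate([2750, 200, 0]) cube([200, 500, 2400]);
translate([2750, 1450, 0]) cube([200, 2600, 2400]);


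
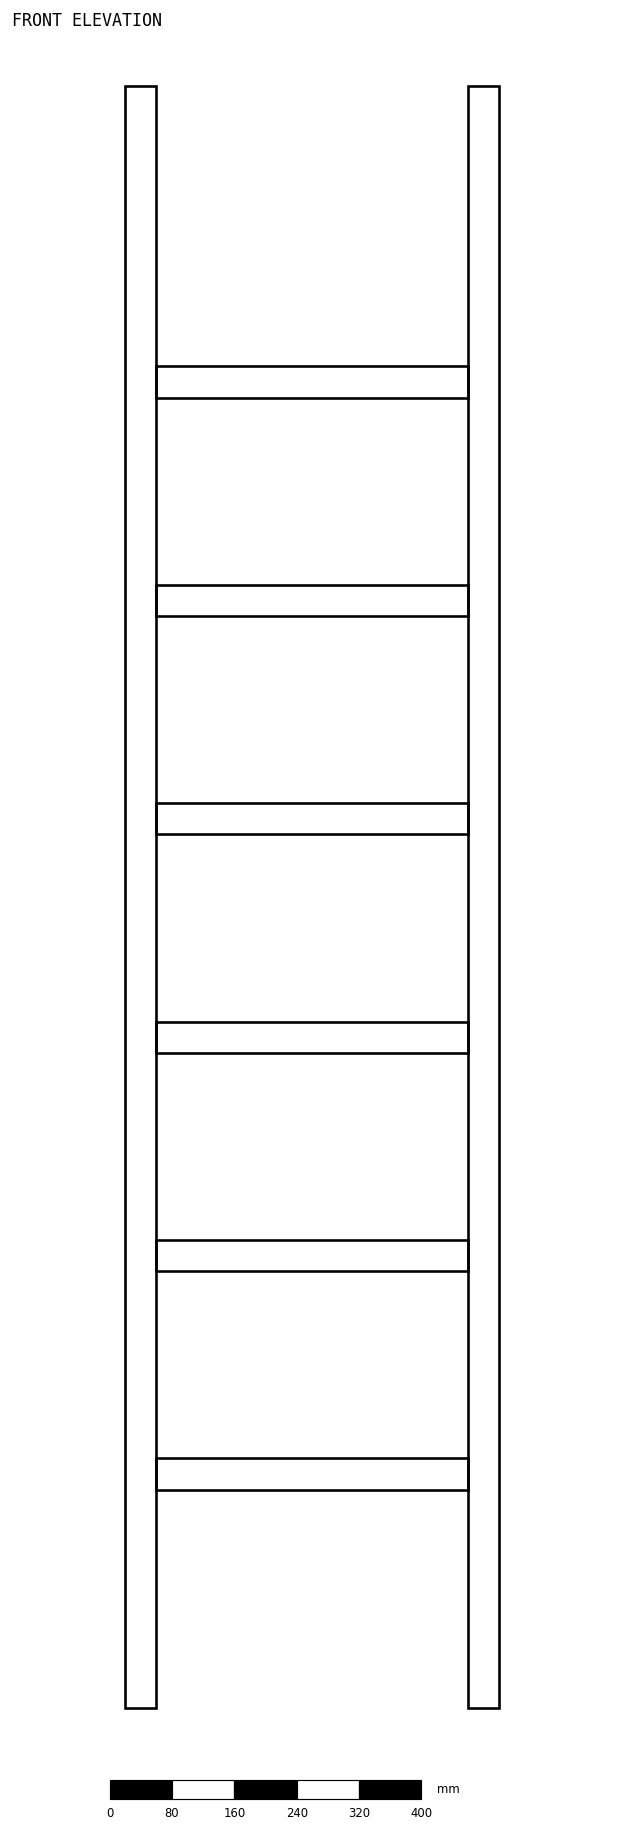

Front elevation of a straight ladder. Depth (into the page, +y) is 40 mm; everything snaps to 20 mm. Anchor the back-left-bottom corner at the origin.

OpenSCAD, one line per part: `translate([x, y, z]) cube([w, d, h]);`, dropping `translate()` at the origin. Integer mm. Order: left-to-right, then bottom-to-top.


cube([40, 40, 2080]);
translate([40, 0, 280]) cube([400, 40, 40]);
translate([40, 0, 560]) cube([400, 40, 40]);
translate([40, 0, 840]) cube([400, 40, 40]);
translate([40, 0, 1120]) cube([400, 40, 40]);
translate([40, 0, 1400]) cube([400, 40, 40]);
translate([40, 0, 1680]) cube([400, 40, 40]);
translate([440, 0, 0]) cube([40, 40, 2080]);
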